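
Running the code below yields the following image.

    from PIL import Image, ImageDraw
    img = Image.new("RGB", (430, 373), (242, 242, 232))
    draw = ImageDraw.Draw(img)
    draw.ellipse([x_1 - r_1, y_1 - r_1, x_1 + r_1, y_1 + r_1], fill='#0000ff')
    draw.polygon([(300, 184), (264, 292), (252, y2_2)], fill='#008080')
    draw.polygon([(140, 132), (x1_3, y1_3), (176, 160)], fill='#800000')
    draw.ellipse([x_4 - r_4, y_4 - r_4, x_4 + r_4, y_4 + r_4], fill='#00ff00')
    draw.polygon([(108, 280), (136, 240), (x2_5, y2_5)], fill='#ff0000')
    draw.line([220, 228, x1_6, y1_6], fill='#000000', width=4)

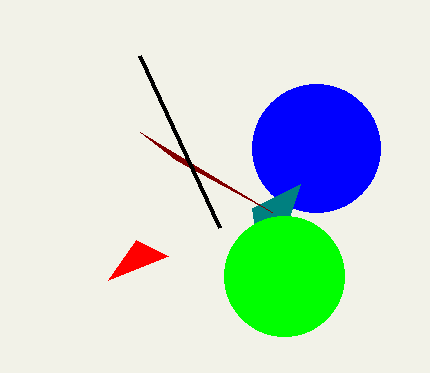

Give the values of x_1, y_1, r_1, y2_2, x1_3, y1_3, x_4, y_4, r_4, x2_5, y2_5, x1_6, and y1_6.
x_1 = 316; y_1 = 148; r_1 = 64; y2_2 = 208; x1_3 = 272; y1_3 = 212; x_4 = 284; y_4 = 276; r_4 = 60; x2_5 = 168; y2_5 = 256; x1_6 = 140; y1_6 = 56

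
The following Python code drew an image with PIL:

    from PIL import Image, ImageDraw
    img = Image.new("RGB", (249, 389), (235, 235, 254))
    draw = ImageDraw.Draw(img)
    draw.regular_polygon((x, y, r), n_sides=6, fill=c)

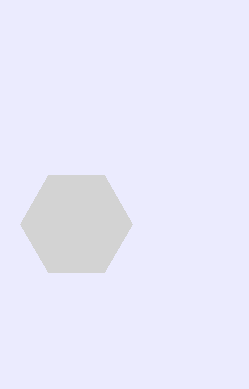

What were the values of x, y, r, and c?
x = 76; y = 224; r = 56; c = 'lightgray'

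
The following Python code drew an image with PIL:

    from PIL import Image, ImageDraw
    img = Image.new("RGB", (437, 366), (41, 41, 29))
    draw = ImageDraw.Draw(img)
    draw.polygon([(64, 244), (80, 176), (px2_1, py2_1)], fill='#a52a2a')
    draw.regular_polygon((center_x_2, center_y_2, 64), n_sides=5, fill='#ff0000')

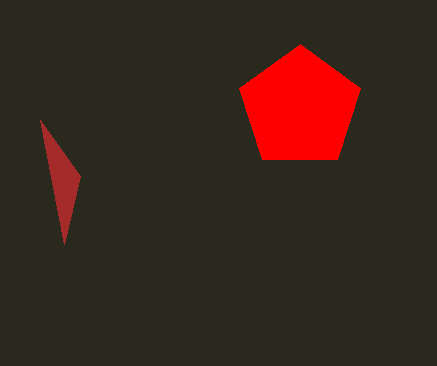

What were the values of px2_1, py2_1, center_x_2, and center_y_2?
px2_1 = 40
py2_1 = 120
center_x_2 = 300
center_y_2 = 108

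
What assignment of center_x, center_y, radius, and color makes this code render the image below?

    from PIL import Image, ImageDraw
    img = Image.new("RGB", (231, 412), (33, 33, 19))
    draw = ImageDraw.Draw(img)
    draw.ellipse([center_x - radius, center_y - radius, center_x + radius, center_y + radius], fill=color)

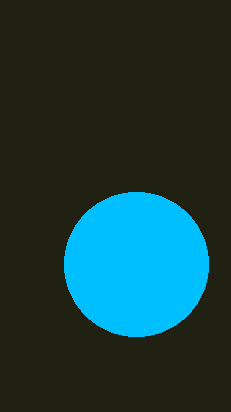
center_x = 136, center_y = 264, radius = 72, color = 'deepskyblue'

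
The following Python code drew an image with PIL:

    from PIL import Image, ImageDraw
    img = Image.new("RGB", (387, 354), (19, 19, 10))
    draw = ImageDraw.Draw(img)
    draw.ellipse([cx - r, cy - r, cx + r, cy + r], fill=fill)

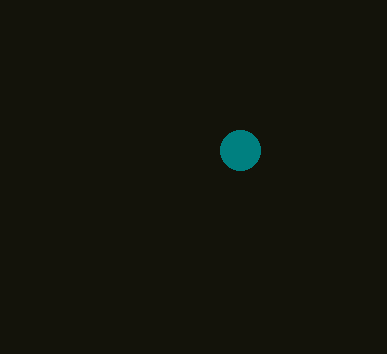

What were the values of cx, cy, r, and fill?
cx = 240, cy = 150, r = 20, fill = 'teal'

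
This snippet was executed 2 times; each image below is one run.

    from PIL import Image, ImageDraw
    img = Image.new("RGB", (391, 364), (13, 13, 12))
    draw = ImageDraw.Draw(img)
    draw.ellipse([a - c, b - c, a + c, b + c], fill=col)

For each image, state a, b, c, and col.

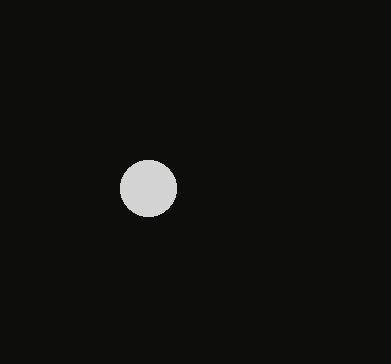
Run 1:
a = 148; b = 188; c = 28; col = 'lightgray'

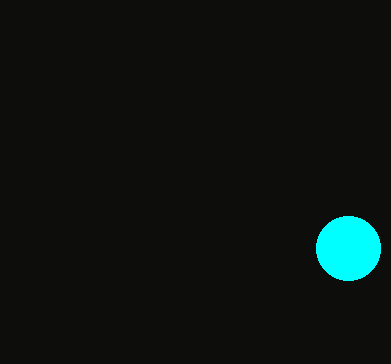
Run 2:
a = 348
b = 248
c = 32
col = 'cyan'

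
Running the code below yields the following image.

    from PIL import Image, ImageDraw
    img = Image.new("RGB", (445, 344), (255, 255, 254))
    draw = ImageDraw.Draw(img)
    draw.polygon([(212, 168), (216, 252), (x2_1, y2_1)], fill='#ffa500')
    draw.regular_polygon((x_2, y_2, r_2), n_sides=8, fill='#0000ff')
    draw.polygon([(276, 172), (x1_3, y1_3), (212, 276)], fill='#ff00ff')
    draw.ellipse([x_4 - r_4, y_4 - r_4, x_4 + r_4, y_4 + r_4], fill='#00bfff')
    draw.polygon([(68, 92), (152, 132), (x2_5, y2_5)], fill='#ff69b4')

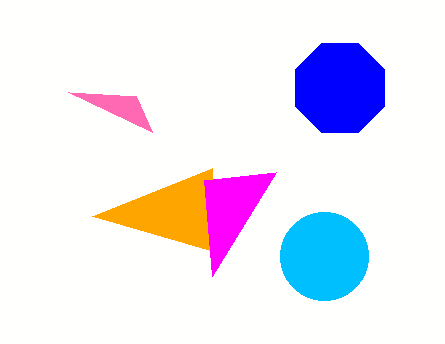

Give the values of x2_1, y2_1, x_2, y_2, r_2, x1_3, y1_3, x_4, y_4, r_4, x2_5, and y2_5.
x2_1 = 92; y2_1 = 216; x_2 = 340; y_2 = 88; r_2 = 48; x1_3 = 204; y1_3 = 180; x_4 = 324; y_4 = 256; r_4 = 44; x2_5 = 136; y2_5 = 96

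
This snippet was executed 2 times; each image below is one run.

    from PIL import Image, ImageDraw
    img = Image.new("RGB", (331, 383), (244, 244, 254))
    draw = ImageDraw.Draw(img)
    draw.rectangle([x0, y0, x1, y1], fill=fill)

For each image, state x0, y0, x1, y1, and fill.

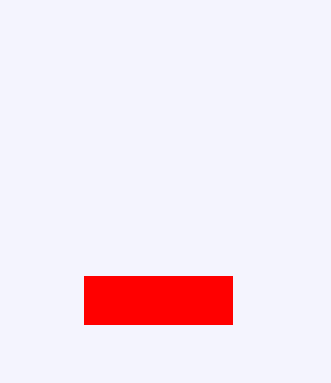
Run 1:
x0 = 84
y0 = 276
x1 = 232
y1 = 324
fill = 'red'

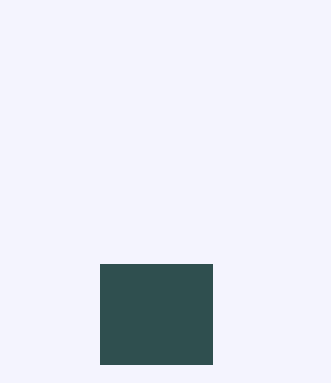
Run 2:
x0 = 100; y0 = 264; x1 = 212; y1 = 364; fill = 'darkslategray'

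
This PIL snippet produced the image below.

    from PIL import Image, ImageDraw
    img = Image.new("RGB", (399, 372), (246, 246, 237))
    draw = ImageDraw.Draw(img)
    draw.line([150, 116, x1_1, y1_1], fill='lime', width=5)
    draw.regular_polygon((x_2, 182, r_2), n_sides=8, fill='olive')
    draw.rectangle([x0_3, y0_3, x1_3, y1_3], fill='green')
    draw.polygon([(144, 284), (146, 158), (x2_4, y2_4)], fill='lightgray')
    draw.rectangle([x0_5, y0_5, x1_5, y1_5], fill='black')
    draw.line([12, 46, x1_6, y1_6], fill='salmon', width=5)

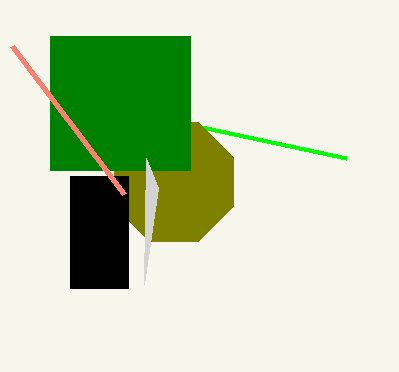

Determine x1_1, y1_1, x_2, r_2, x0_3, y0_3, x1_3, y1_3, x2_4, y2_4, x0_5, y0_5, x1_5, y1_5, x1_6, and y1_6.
x1_1 = 346, y1_1 = 158, x_2 = 174, r_2 = 64, x0_3 = 50, y0_3 = 36, x1_3 = 190, y1_3 = 170, x2_4 = 158, y2_4 = 188, x0_5 = 70, y0_5 = 176, x1_5 = 128, y1_5 = 288, x1_6 = 124, y1_6 = 194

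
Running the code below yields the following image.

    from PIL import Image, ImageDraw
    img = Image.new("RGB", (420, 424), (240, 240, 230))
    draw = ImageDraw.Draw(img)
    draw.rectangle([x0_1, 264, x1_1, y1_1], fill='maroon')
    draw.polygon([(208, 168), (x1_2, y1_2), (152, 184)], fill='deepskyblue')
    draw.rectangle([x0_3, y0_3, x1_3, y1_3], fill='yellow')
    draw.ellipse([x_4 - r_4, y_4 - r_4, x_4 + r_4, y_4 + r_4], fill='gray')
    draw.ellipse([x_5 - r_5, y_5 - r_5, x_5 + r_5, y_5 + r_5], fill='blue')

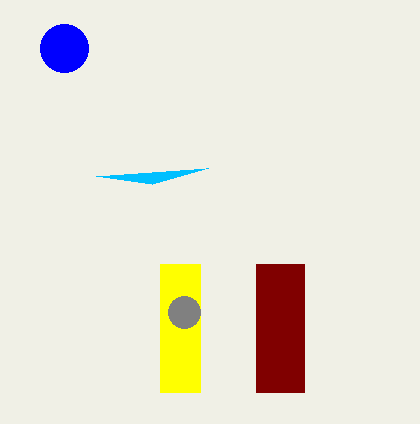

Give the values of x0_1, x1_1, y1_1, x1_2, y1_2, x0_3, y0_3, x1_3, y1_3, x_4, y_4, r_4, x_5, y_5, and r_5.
x0_1 = 256; x1_1 = 304; y1_1 = 392; x1_2 = 96; y1_2 = 176; x0_3 = 160; y0_3 = 264; x1_3 = 200; y1_3 = 392; x_4 = 184; y_4 = 312; r_4 = 16; x_5 = 64; y_5 = 48; r_5 = 24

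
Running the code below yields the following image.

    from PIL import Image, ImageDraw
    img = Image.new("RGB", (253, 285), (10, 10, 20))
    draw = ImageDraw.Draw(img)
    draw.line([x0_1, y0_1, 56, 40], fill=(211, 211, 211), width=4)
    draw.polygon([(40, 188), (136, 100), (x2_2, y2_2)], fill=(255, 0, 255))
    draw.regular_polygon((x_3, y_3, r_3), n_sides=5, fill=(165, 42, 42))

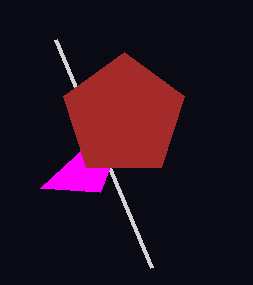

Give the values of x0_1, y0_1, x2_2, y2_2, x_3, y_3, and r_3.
x0_1 = 152
y0_1 = 268
x2_2 = 100
y2_2 = 192
x_3 = 124
y_3 = 116
r_3 = 64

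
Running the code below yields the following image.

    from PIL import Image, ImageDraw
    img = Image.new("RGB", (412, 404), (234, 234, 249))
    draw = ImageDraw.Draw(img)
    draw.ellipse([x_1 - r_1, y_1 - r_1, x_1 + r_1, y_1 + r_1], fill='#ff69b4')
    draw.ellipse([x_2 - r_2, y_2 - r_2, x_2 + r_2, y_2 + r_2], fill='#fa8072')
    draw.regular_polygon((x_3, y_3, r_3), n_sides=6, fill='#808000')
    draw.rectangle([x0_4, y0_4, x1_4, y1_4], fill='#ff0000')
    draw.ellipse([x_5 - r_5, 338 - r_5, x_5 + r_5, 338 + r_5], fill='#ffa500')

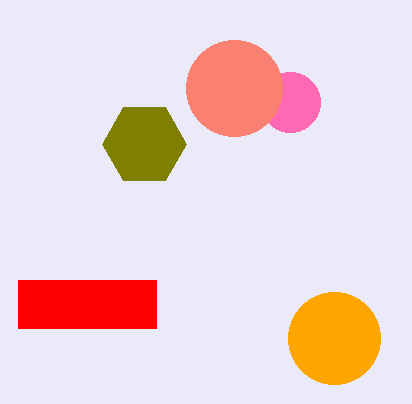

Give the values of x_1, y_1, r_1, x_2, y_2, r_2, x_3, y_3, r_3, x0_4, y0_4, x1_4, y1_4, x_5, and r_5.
x_1 = 290
y_1 = 102
r_1 = 30
x_2 = 234
y_2 = 88
r_2 = 48
x_3 = 144
y_3 = 144
r_3 = 42
x0_4 = 18
y0_4 = 280
x1_4 = 156
y1_4 = 328
x_5 = 334
r_5 = 46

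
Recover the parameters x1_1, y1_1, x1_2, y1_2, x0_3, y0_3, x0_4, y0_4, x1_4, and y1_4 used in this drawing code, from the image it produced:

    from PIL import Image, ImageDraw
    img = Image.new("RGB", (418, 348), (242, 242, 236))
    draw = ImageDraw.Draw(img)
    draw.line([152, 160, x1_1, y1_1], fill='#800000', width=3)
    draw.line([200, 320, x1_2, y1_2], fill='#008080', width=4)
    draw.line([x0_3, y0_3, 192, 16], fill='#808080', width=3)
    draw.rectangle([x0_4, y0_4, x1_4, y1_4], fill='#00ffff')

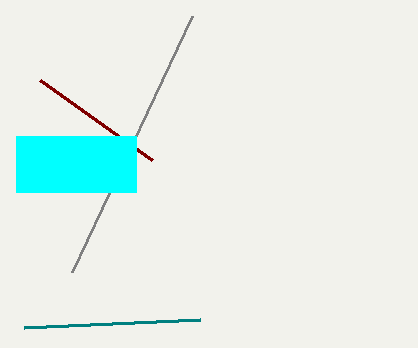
x1_1 = 40; y1_1 = 80; x1_2 = 24; y1_2 = 328; x0_3 = 72; y0_3 = 272; x0_4 = 16; y0_4 = 136; x1_4 = 136; y1_4 = 192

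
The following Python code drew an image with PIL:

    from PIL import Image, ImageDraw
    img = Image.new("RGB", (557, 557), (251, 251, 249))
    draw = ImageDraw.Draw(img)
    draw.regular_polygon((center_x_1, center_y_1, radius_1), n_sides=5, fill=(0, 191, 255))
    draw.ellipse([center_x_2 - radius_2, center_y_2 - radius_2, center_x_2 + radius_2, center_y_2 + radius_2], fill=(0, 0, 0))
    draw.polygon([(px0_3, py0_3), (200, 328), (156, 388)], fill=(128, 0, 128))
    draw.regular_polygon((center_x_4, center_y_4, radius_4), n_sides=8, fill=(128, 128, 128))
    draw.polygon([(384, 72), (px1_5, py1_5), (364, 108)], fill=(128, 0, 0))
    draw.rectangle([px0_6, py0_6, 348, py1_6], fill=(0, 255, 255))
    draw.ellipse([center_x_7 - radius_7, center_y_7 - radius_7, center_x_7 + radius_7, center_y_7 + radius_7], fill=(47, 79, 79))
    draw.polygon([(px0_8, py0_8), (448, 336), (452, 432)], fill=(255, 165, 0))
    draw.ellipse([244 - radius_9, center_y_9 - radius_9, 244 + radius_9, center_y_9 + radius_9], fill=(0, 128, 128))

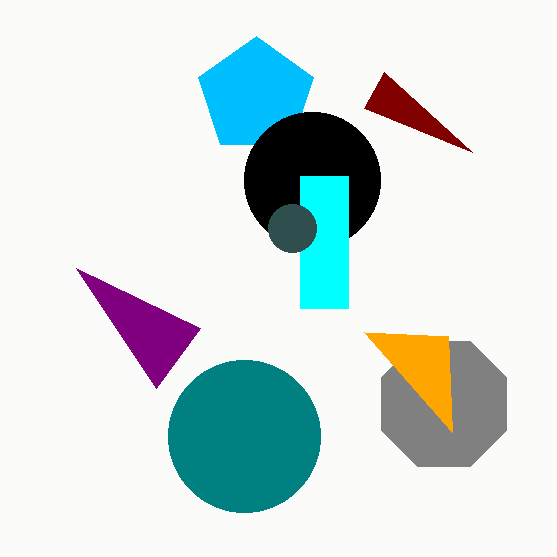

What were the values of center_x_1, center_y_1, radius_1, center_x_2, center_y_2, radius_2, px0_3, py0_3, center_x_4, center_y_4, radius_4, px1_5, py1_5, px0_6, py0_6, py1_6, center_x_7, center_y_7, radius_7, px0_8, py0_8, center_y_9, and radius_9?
center_x_1 = 256
center_y_1 = 96
radius_1 = 60
center_x_2 = 312
center_y_2 = 180
radius_2 = 68
px0_3 = 76
py0_3 = 268
center_x_4 = 444
center_y_4 = 404
radius_4 = 68
px1_5 = 472
py1_5 = 152
px0_6 = 300
py0_6 = 176
py1_6 = 308
center_x_7 = 292
center_y_7 = 228
radius_7 = 24
px0_8 = 364
py0_8 = 332
center_y_9 = 436
radius_9 = 76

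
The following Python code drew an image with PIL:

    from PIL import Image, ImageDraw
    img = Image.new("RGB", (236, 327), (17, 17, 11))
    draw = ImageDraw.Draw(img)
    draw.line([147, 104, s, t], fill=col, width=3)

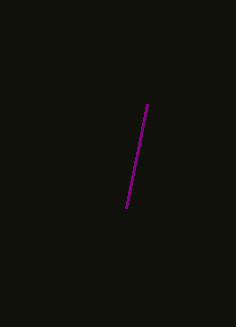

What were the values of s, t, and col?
s = 126; t = 208; col = 'purple'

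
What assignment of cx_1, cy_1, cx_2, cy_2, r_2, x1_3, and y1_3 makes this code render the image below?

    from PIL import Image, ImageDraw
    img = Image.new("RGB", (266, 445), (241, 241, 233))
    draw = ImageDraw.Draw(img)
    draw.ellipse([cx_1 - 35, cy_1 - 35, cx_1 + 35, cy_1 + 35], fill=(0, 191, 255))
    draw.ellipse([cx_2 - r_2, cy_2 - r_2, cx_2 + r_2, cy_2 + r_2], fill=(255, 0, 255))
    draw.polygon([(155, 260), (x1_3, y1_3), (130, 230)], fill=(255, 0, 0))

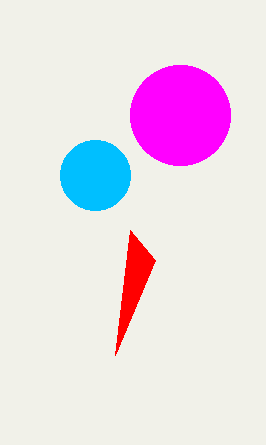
cx_1 = 95
cy_1 = 175
cx_2 = 180
cy_2 = 115
r_2 = 50
x1_3 = 115
y1_3 = 355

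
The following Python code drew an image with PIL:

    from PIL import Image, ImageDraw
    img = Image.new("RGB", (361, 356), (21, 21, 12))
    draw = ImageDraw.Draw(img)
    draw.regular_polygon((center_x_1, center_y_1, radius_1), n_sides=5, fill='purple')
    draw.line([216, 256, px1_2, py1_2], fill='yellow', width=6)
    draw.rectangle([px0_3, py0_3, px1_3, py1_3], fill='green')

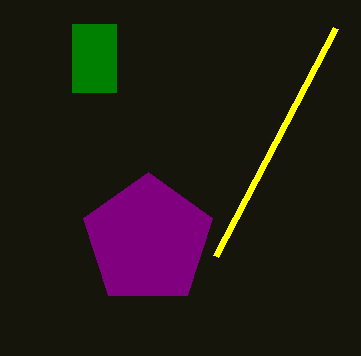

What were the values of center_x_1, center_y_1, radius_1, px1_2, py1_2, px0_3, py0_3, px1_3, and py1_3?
center_x_1 = 148
center_y_1 = 240
radius_1 = 68
px1_2 = 336
py1_2 = 28
px0_3 = 72
py0_3 = 24
px1_3 = 116
py1_3 = 92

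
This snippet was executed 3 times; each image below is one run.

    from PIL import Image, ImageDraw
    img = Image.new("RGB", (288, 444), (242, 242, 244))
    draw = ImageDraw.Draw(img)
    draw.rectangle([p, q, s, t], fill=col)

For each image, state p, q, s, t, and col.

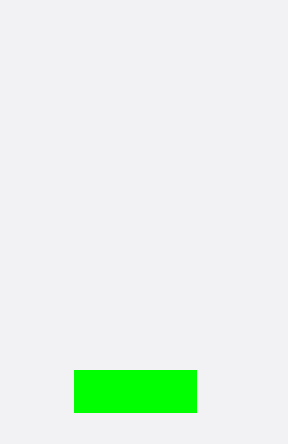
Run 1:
p = 74, q = 370, s = 196, t = 412, col = 'lime'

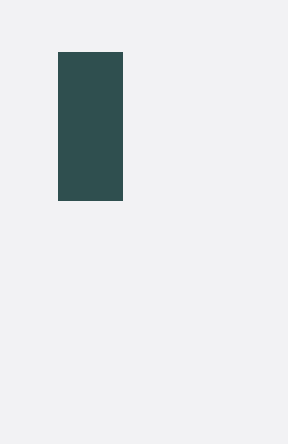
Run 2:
p = 58; q = 52; s = 122; t = 200; col = 'darkslategray'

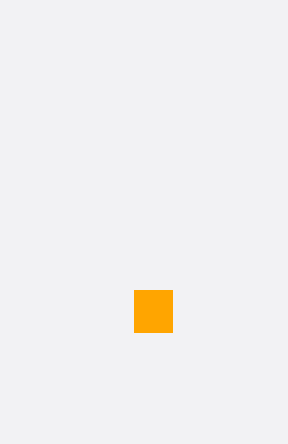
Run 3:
p = 134
q = 290
s = 172
t = 332
col = 'orange'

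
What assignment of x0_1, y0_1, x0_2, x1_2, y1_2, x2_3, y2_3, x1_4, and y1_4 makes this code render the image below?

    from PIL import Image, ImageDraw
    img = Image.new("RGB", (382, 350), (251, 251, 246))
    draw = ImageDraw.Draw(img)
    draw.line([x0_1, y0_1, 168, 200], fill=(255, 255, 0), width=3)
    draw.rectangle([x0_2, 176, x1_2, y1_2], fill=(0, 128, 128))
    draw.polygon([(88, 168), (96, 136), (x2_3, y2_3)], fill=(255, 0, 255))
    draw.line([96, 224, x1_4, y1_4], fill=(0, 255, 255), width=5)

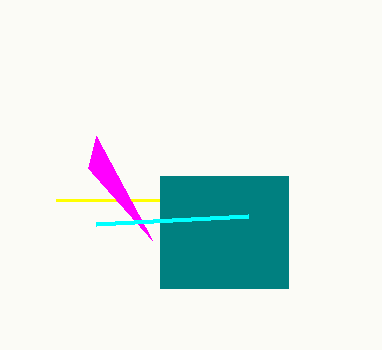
x0_1 = 56
y0_1 = 200
x0_2 = 160
x1_2 = 288
y1_2 = 288
x2_3 = 152
y2_3 = 240
x1_4 = 248
y1_4 = 216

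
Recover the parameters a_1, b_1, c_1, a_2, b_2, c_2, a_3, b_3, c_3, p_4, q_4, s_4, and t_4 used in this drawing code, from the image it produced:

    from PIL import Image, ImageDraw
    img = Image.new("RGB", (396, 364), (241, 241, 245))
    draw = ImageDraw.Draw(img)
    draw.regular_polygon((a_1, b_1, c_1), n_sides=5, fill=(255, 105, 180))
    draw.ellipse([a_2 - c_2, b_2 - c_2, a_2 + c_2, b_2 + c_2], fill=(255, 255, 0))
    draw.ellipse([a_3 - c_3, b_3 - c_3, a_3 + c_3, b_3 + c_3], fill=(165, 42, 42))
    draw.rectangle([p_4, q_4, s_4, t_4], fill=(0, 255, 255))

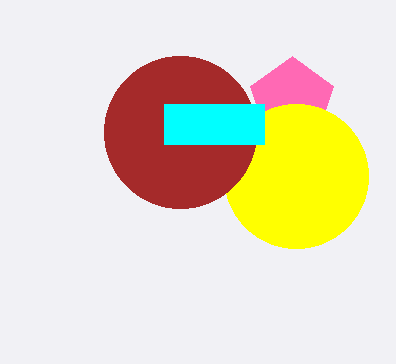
a_1 = 292; b_1 = 100; c_1 = 44; a_2 = 296; b_2 = 176; c_2 = 72; a_3 = 180; b_3 = 132; c_3 = 76; p_4 = 164; q_4 = 104; s_4 = 264; t_4 = 144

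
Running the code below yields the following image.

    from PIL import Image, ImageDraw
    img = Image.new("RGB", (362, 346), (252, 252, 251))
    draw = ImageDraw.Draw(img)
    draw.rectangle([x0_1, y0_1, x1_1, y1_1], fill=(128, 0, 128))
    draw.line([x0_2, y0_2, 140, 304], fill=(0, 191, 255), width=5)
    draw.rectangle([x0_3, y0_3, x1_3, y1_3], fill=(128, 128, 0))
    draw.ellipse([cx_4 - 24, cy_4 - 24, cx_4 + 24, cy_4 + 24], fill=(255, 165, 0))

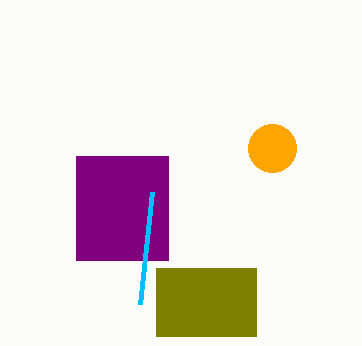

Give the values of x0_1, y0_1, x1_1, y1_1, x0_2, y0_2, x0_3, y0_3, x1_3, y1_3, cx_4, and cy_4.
x0_1 = 76; y0_1 = 156; x1_1 = 168; y1_1 = 260; x0_2 = 152; y0_2 = 192; x0_3 = 156; y0_3 = 268; x1_3 = 256; y1_3 = 336; cx_4 = 272; cy_4 = 148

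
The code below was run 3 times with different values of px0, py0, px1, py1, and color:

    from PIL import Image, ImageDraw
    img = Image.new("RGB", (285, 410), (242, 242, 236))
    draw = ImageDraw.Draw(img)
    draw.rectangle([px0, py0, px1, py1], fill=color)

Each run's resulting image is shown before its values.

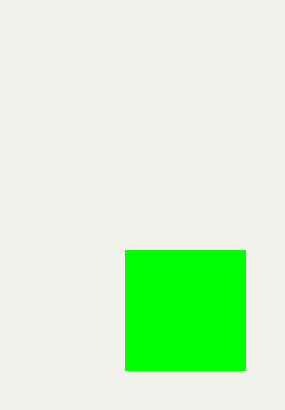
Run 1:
px0 = 125
py0 = 250
px1 = 245
py1 = 370
color = 'lime'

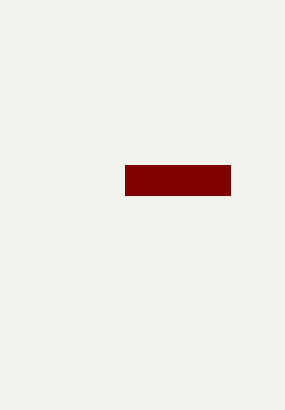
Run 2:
px0 = 125; py0 = 165; px1 = 230; py1 = 195; color = 'maroon'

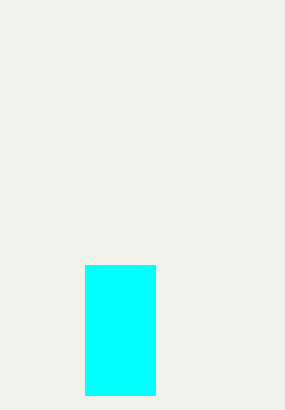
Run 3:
px0 = 85
py0 = 265
px1 = 155
py1 = 395
color = 'cyan'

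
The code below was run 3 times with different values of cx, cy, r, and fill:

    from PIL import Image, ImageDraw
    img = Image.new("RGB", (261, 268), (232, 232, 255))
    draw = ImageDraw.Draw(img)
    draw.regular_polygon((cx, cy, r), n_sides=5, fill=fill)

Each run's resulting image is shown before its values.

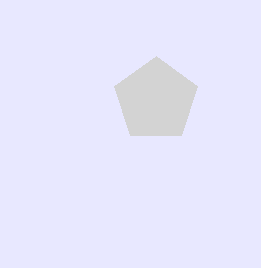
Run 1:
cx = 156
cy = 100
r = 44
fill = 'lightgray'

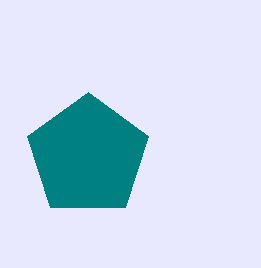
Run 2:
cx = 88
cy = 156
r = 64
fill = 'teal'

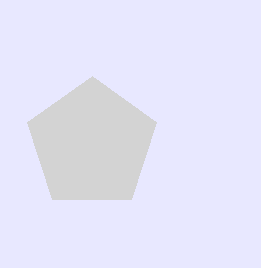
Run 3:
cx = 92; cy = 144; r = 68; fill = 'lightgray'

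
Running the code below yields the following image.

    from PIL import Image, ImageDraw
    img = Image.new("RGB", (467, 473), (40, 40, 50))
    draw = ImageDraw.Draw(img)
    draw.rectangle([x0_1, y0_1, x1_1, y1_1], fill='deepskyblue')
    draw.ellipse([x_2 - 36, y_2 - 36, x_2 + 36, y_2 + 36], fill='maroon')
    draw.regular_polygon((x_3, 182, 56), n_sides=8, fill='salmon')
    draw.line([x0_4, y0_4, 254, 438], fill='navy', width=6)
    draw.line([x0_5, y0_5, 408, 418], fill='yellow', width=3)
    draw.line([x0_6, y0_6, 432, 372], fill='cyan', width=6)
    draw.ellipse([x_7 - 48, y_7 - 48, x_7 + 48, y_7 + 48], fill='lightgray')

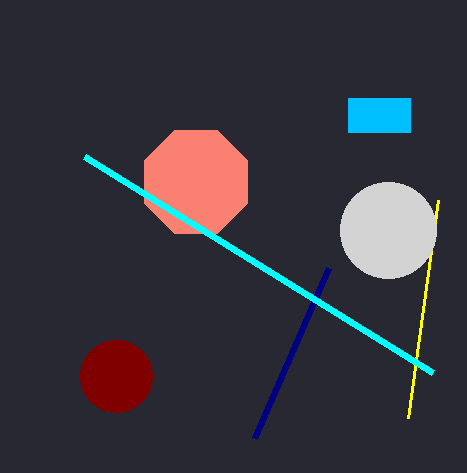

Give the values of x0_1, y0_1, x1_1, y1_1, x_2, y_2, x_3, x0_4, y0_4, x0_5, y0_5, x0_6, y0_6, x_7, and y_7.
x0_1 = 348; y0_1 = 98; x1_1 = 410; y1_1 = 132; x_2 = 116; y_2 = 376; x_3 = 196; x0_4 = 328; y0_4 = 268; x0_5 = 438; y0_5 = 200; x0_6 = 84; y0_6 = 156; x_7 = 388; y_7 = 230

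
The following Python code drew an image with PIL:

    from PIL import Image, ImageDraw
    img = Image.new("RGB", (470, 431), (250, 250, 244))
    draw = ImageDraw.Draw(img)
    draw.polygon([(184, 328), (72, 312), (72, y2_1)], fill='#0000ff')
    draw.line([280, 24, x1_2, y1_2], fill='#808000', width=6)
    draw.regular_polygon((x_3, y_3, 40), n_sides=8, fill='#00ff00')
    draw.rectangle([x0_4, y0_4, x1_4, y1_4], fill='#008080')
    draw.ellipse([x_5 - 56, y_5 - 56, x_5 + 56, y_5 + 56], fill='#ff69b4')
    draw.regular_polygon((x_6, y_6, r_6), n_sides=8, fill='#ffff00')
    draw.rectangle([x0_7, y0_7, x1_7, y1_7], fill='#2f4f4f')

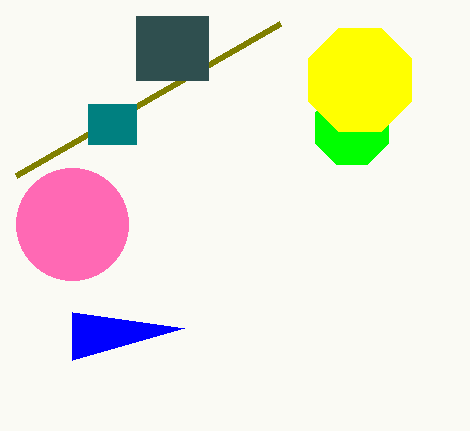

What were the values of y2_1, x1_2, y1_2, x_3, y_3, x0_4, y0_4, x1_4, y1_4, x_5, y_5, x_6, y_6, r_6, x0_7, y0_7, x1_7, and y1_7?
y2_1 = 360
x1_2 = 16
y1_2 = 176
x_3 = 352
y_3 = 128
x0_4 = 88
y0_4 = 104
x1_4 = 136
y1_4 = 144
x_5 = 72
y_5 = 224
x_6 = 360
y_6 = 80
r_6 = 56
x0_7 = 136
y0_7 = 16
x1_7 = 208
y1_7 = 80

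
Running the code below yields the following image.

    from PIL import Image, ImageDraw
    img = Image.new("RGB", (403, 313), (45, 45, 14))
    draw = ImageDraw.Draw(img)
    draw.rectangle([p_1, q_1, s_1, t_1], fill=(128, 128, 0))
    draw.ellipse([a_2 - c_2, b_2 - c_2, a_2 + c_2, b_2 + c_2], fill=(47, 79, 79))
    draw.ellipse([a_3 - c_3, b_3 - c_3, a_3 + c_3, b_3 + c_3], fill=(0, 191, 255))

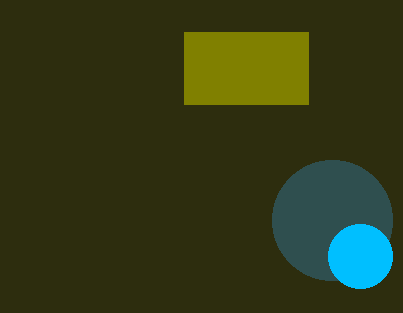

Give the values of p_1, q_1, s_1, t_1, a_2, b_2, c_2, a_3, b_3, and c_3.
p_1 = 184
q_1 = 32
s_1 = 308
t_1 = 104
a_2 = 332
b_2 = 220
c_2 = 60
a_3 = 360
b_3 = 256
c_3 = 32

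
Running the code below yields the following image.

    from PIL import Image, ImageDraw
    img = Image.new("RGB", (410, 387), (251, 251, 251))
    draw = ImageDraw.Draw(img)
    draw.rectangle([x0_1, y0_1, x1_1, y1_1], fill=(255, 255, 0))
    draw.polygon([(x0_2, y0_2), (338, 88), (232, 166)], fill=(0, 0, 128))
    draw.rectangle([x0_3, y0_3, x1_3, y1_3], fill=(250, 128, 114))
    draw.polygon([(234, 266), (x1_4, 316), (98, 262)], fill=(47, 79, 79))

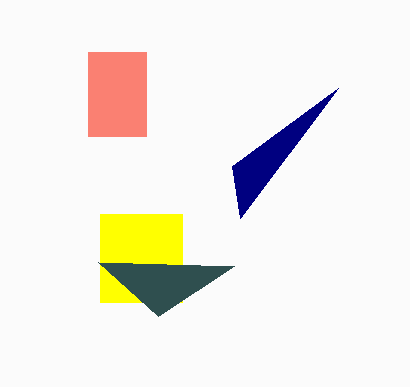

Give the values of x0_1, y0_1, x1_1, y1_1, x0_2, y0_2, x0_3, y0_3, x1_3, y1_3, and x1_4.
x0_1 = 100; y0_1 = 214; x1_1 = 182; y1_1 = 302; x0_2 = 240; y0_2 = 218; x0_3 = 88; y0_3 = 52; x1_3 = 146; y1_3 = 136; x1_4 = 158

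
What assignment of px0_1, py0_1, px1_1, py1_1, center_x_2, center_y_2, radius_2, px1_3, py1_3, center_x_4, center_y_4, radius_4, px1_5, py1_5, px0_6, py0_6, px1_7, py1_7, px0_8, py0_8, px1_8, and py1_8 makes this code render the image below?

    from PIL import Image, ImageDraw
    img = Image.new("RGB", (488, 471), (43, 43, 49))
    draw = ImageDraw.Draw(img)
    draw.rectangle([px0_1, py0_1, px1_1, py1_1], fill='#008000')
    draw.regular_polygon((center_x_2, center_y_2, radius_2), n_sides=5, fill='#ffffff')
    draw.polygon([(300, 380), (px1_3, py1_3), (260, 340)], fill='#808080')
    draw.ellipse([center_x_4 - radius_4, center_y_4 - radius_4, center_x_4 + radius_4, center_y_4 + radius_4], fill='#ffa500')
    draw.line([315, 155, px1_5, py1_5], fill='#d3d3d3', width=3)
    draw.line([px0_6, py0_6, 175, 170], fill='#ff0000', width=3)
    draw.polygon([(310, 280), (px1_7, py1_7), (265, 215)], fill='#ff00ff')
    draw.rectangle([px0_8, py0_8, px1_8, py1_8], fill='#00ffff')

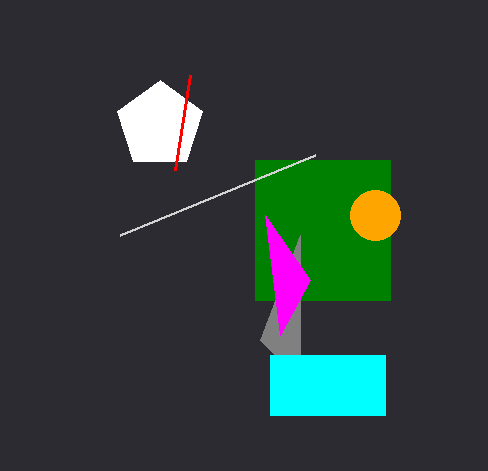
px0_1 = 255, py0_1 = 160, px1_1 = 390, py1_1 = 300, center_x_2 = 160, center_y_2 = 125, radius_2 = 45, px1_3 = 300, py1_3 = 235, center_x_4 = 375, center_y_4 = 215, radius_4 = 25, px1_5 = 120, py1_5 = 235, px0_6 = 190, py0_6 = 75, px1_7 = 280, py1_7 = 335, px0_8 = 270, py0_8 = 355, px1_8 = 385, py1_8 = 415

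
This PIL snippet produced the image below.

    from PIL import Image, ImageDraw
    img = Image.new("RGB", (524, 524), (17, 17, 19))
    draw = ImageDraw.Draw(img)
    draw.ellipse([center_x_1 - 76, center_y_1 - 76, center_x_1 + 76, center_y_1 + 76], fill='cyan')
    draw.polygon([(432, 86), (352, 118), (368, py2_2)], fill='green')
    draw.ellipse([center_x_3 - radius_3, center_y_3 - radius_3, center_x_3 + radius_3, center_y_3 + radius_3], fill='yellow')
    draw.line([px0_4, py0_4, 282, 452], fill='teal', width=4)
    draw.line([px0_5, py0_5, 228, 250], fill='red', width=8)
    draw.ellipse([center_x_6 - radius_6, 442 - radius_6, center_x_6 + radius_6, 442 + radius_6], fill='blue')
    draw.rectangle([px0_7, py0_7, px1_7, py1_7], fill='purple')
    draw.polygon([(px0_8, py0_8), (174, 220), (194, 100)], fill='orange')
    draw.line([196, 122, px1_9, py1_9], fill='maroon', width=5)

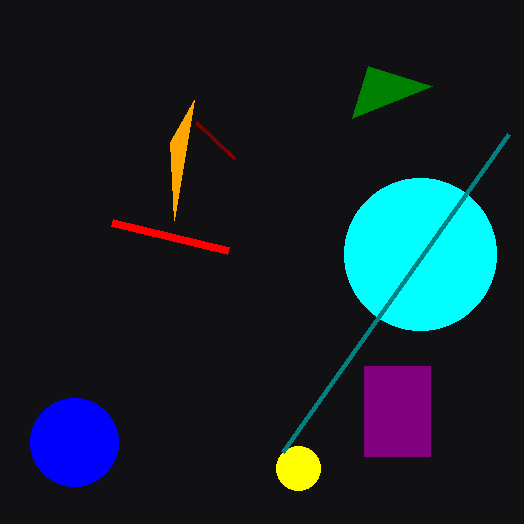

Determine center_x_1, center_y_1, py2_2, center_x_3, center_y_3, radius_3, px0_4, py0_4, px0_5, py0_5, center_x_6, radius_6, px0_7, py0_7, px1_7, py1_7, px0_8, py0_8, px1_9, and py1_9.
center_x_1 = 420, center_y_1 = 254, py2_2 = 66, center_x_3 = 298, center_y_3 = 468, radius_3 = 22, px0_4 = 508, py0_4 = 134, px0_5 = 112, py0_5 = 222, center_x_6 = 74, radius_6 = 44, px0_7 = 364, py0_7 = 366, px1_7 = 430, py1_7 = 456, px0_8 = 170, py0_8 = 142, px1_9 = 234, py1_9 = 158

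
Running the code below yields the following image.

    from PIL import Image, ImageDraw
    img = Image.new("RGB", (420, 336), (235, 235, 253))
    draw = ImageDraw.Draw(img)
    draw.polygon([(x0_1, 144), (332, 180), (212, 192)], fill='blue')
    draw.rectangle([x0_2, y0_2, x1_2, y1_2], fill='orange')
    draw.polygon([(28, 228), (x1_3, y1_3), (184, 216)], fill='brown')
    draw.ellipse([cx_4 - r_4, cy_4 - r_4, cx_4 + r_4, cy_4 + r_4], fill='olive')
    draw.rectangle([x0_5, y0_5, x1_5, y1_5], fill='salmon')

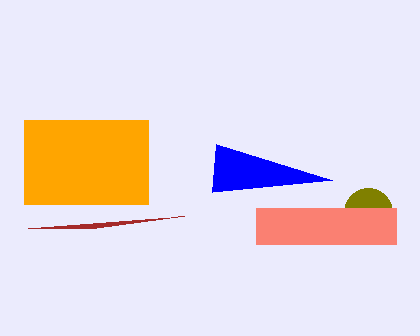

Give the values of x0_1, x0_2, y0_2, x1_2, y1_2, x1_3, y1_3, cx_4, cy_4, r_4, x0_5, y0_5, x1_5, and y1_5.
x0_1 = 216; x0_2 = 24; y0_2 = 120; x1_2 = 148; y1_2 = 204; x1_3 = 96; y1_3 = 228; cx_4 = 368; cy_4 = 212; r_4 = 24; x0_5 = 256; y0_5 = 208; x1_5 = 396; y1_5 = 244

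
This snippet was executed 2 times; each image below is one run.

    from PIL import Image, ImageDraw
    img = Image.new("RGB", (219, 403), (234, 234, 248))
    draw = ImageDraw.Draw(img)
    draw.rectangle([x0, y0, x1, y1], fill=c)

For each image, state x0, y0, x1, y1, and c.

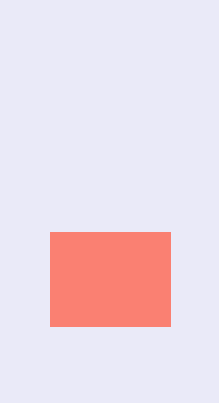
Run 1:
x0 = 50, y0 = 232, x1 = 170, y1 = 326, c = 'salmon'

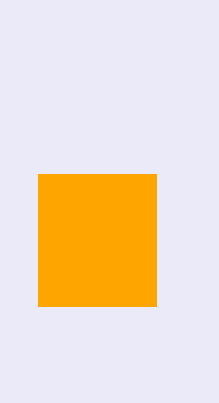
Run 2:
x0 = 38, y0 = 174, x1 = 156, y1 = 306, c = 'orange'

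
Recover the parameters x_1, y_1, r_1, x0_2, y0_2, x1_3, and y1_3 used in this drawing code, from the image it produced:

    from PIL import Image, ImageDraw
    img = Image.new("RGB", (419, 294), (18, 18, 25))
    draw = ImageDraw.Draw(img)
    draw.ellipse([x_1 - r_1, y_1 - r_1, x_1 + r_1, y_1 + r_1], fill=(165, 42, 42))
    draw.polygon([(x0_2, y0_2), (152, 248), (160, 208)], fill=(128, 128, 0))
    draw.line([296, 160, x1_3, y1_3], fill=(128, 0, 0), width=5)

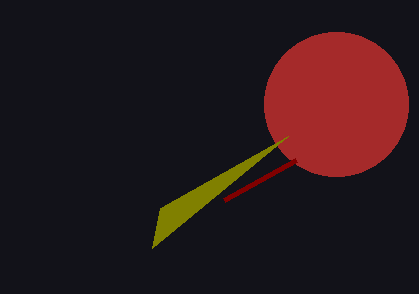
x_1 = 336; y_1 = 104; r_1 = 72; x0_2 = 288; y0_2 = 136; x1_3 = 224; y1_3 = 200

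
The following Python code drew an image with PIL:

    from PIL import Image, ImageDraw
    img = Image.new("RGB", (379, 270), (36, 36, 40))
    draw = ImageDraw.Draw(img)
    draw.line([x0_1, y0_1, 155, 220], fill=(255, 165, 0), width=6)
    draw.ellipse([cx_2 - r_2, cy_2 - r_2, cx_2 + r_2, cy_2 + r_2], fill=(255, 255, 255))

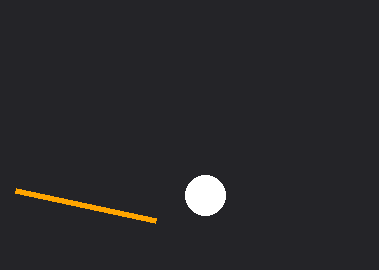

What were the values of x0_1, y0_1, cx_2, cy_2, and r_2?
x0_1 = 15
y0_1 = 190
cx_2 = 205
cy_2 = 195
r_2 = 20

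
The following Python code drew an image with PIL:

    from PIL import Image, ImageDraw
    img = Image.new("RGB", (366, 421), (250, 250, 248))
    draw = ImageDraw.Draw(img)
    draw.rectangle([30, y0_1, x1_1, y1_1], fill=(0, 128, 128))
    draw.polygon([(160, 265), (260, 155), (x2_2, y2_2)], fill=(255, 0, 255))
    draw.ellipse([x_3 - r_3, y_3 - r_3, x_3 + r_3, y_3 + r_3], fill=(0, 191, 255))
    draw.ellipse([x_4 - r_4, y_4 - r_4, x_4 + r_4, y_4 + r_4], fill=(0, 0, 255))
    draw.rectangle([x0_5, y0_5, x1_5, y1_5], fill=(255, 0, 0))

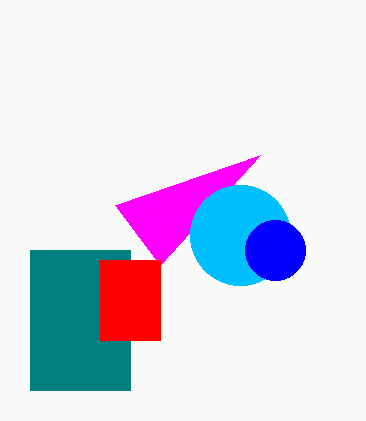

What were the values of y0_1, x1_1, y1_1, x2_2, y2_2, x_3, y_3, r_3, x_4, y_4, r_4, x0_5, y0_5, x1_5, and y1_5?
y0_1 = 250; x1_1 = 130; y1_1 = 390; x2_2 = 115; y2_2 = 205; x_3 = 240; y_3 = 235; r_3 = 50; x_4 = 275; y_4 = 250; r_4 = 30; x0_5 = 100; y0_5 = 260; x1_5 = 160; y1_5 = 340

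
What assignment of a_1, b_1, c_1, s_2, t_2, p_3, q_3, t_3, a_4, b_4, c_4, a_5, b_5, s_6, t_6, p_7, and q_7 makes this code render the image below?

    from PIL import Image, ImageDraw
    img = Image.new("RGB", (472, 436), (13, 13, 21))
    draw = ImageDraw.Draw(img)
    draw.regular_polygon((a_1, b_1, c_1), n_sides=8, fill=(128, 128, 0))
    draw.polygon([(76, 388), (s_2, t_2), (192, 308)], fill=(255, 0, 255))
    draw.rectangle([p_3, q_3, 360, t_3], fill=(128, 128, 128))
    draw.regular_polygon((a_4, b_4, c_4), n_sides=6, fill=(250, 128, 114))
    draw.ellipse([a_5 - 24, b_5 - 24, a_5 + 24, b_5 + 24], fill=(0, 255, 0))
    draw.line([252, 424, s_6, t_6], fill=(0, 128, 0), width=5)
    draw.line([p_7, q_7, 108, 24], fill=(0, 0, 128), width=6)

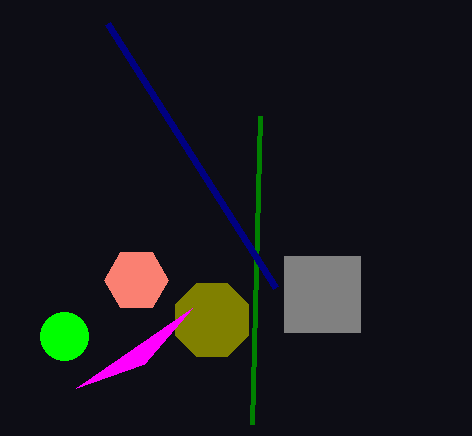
a_1 = 212
b_1 = 320
c_1 = 40
s_2 = 144
t_2 = 364
p_3 = 284
q_3 = 256
t_3 = 332
a_4 = 136
b_4 = 280
c_4 = 32
a_5 = 64
b_5 = 336
s_6 = 260
t_6 = 116
p_7 = 276
q_7 = 288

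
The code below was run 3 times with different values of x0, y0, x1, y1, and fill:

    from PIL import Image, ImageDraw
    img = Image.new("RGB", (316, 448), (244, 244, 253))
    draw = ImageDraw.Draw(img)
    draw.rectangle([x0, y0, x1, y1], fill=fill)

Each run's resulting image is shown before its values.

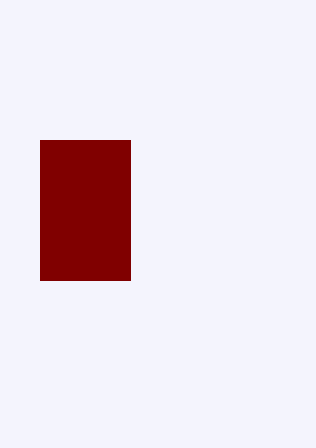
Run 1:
x0 = 40; y0 = 140; x1 = 130; y1 = 280; fill = 'maroon'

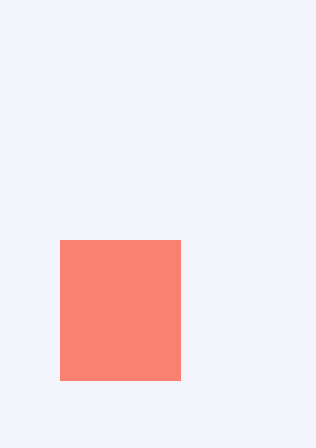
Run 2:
x0 = 60
y0 = 240
x1 = 180
y1 = 380
fill = 'salmon'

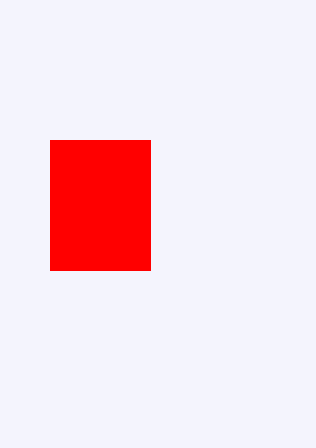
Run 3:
x0 = 50, y0 = 140, x1 = 150, y1 = 270, fill = 'red'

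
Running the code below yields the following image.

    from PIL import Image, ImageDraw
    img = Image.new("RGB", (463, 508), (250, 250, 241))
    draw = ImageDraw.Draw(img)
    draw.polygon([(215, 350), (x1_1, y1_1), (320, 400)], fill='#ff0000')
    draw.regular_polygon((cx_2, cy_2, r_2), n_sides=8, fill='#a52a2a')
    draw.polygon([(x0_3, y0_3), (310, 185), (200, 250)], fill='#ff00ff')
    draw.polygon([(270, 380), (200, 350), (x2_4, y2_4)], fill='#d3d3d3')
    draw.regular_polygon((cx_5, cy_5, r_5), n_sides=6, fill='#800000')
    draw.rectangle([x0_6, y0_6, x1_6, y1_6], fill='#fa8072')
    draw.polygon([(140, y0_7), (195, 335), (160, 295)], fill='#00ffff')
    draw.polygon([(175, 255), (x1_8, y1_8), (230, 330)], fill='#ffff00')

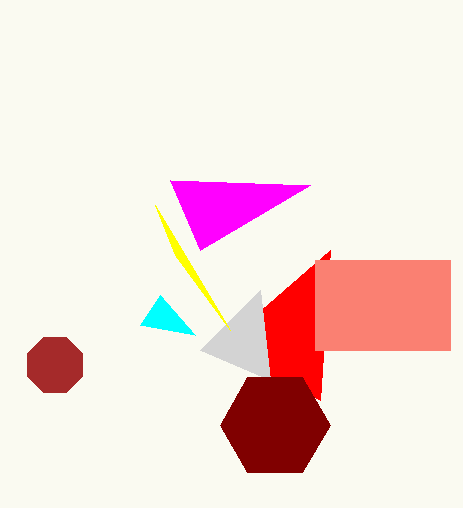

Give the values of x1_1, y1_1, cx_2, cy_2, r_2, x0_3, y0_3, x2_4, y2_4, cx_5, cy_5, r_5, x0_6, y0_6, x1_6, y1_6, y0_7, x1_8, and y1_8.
x1_1 = 330
y1_1 = 250
cx_2 = 55
cy_2 = 365
r_2 = 30
x0_3 = 170
y0_3 = 180
x2_4 = 260
y2_4 = 290
cx_5 = 275
cy_5 = 425
r_5 = 55
x0_6 = 315
y0_6 = 260
x1_6 = 450
y1_6 = 350
y0_7 = 325
x1_8 = 155
y1_8 = 205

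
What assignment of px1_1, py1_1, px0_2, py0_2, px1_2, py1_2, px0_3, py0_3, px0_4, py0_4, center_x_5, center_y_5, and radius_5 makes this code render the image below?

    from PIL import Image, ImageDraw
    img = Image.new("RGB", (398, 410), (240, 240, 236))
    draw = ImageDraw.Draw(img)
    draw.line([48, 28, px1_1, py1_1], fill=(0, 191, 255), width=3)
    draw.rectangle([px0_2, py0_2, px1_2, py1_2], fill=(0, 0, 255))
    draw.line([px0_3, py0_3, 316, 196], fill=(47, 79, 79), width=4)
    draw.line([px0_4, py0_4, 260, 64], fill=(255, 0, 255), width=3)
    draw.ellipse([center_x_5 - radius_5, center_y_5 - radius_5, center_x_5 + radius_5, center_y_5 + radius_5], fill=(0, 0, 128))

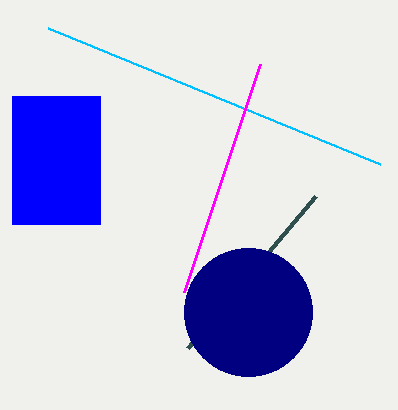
px1_1 = 380, py1_1 = 164, px0_2 = 12, py0_2 = 96, px1_2 = 100, py1_2 = 224, px0_3 = 188, py0_3 = 348, px0_4 = 184, py0_4 = 292, center_x_5 = 248, center_y_5 = 312, radius_5 = 64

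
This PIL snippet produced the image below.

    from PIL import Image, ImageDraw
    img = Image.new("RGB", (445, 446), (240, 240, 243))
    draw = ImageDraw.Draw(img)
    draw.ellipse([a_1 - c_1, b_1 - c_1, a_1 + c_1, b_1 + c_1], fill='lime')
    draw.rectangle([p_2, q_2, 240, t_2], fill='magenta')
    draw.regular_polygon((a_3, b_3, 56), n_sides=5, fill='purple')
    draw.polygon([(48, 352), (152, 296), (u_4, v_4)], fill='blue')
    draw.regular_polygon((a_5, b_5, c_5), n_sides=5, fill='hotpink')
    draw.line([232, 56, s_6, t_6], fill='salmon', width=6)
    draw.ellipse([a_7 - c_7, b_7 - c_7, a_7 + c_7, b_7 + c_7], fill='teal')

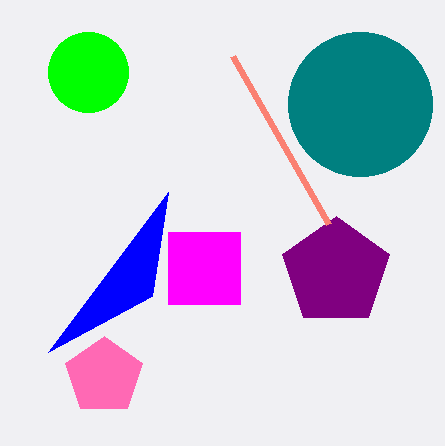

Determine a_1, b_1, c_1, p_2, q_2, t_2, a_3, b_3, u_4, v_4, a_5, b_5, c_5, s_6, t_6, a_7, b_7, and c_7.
a_1 = 88
b_1 = 72
c_1 = 40
p_2 = 168
q_2 = 232
t_2 = 304
a_3 = 336
b_3 = 272
u_4 = 168
v_4 = 192
a_5 = 104
b_5 = 376
c_5 = 40
s_6 = 328
t_6 = 224
a_7 = 360
b_7 = 104
c_7 = 72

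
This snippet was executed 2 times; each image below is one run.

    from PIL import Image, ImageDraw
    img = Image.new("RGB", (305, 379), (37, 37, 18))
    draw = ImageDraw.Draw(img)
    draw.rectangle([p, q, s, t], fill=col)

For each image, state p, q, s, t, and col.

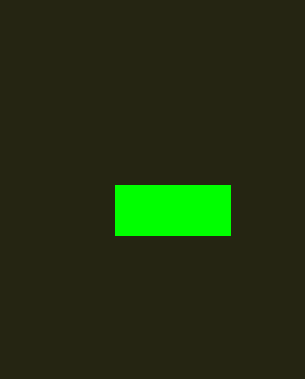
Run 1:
p = 115
q = 185
s = 230
t = 235
col = 'lime'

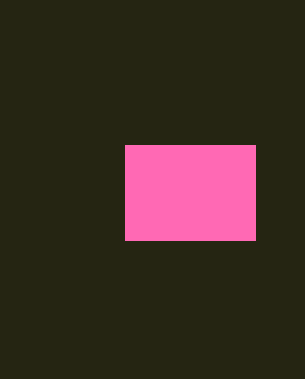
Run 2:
p = 125, q = 145, s = 255, t = 240, col = 'hotpink'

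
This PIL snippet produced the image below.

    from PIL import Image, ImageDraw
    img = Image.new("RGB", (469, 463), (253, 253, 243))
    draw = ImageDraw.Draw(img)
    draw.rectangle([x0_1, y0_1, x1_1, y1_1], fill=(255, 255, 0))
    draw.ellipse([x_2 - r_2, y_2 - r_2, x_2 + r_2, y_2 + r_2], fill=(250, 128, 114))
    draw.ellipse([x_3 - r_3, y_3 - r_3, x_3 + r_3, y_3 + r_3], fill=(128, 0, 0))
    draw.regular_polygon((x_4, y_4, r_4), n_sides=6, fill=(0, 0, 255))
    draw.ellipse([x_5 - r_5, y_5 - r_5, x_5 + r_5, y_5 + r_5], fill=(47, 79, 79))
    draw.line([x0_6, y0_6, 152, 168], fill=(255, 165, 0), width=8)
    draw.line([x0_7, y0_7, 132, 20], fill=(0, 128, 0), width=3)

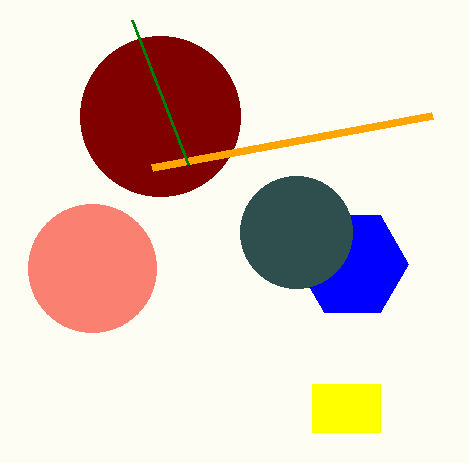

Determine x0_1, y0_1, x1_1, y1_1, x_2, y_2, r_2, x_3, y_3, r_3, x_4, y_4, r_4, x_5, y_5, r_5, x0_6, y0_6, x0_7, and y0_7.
x0_1 = 312
y0_1 = 384
x1_1 = 380
y1_1 = 432
x_2 = 92
y_2 = 268
r_2 = 64
x_3 = 160
y_3 = 116
r_3 = 80
x_4 = 352
y_4 = 264
r_4 = 56
x_5 = 296
y_5 = 232
r_5 = 56
x0_6 = 432
y0_6 = 116
x0_7 = 188
y0_7 = 164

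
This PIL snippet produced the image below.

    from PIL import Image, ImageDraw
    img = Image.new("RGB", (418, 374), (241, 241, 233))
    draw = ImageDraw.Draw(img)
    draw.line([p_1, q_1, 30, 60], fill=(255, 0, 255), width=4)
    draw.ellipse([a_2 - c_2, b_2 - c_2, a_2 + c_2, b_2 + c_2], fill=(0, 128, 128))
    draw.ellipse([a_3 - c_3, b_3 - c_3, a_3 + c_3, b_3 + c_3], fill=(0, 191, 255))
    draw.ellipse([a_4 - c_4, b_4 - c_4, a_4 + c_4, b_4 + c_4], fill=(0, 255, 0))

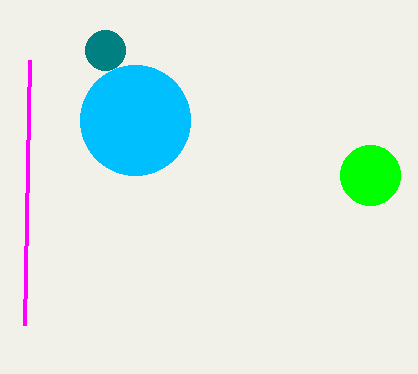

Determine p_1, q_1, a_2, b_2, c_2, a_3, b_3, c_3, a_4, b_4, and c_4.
p_1 = 25; q_1 = 325; a_2 = 105; b_2 = 50; c_2 = 20; a_3 = 135; b_3 = 120; c_3 = 55; a_4 = 370; b_4 = 175; c_4 = 30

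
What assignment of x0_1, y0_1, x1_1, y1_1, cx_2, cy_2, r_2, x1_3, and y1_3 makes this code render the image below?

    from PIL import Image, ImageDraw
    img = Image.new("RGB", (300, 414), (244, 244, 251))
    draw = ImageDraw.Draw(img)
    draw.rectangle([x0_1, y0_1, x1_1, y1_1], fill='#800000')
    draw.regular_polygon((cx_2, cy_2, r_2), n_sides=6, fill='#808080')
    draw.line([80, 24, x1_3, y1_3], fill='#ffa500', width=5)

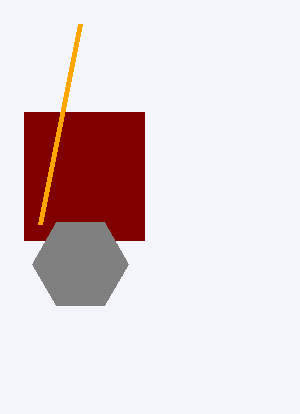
x0_1 = 24
y0_1 = 112
x1_1 = 144
y1_1 = 240
cx_2 = 80
cy_2 = 264
r_2 = 48
x1_3 = 40
y1_3 = 224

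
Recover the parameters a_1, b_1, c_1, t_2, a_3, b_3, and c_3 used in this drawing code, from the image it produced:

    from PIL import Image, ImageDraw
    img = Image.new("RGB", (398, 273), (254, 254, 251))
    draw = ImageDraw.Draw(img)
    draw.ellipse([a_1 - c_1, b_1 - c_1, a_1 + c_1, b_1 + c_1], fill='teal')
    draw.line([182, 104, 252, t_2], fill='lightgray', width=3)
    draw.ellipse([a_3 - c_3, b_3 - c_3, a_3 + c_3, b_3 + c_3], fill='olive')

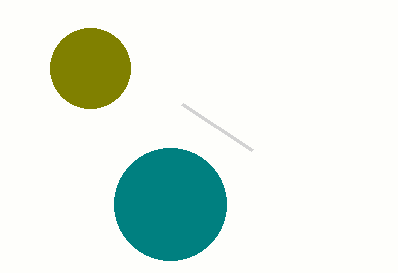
a_1 = 170, b_1 = 204, c_1 = 56, t_2 = 150, a_3 = 90, b_3 = 68, c_3 = 40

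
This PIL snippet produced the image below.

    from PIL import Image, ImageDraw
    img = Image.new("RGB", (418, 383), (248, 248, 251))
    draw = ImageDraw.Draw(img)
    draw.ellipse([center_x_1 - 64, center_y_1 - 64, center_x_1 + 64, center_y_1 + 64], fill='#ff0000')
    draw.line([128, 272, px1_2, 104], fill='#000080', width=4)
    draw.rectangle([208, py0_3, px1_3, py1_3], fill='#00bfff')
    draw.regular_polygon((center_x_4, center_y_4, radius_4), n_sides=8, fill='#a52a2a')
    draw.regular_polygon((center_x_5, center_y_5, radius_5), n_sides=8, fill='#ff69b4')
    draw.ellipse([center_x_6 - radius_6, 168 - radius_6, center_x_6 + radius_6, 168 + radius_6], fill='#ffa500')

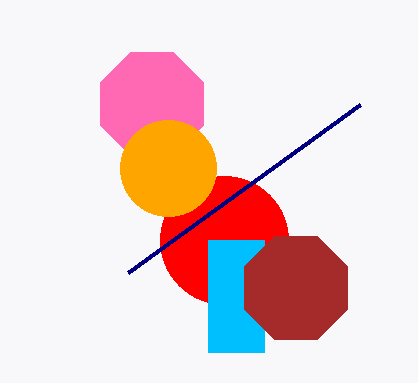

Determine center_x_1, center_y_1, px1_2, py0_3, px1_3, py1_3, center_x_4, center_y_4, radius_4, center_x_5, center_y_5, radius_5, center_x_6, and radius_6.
center_x_1 = 224, center_y_1 = 240, px1_2 = 360, py0_3 = 240, px1_3 = 264, py1_3 = 352, center_x_4 = 296, center_y_4 = 288, radius_4 = 56, center_x_5 = 152, center_y_5 = 104, radius_5 = 56, center_x_6 = 168, radius_6 = 48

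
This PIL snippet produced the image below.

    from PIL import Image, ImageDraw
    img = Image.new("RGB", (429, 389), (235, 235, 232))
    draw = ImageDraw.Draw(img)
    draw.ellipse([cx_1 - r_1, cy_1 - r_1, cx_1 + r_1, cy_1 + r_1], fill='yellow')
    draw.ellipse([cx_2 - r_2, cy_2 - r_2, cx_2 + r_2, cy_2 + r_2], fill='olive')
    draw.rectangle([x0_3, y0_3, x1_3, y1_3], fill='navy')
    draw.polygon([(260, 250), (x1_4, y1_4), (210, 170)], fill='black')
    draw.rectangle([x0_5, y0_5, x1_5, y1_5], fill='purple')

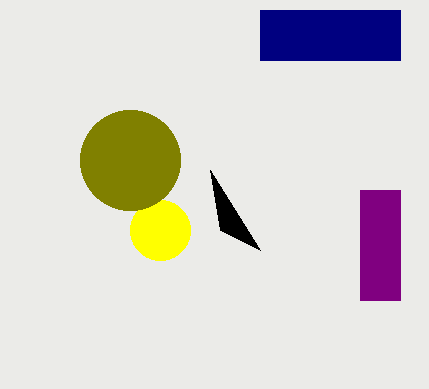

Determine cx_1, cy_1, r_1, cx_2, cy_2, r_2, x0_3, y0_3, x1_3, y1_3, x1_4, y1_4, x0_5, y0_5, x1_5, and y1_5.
cx_1 = 160
cy_1 = 230
r_1 = 30
cx_2 = 130
cy_2 = 160
r_2 = 50
x0_3 = 260
y0_3 = 10
x1_3 = 400
y1_3 = 60
x1_4 = 220
y1_4 = 230
x0_5 = 360
y0_5 = 190
x1_5 = 400
y1_5 = 300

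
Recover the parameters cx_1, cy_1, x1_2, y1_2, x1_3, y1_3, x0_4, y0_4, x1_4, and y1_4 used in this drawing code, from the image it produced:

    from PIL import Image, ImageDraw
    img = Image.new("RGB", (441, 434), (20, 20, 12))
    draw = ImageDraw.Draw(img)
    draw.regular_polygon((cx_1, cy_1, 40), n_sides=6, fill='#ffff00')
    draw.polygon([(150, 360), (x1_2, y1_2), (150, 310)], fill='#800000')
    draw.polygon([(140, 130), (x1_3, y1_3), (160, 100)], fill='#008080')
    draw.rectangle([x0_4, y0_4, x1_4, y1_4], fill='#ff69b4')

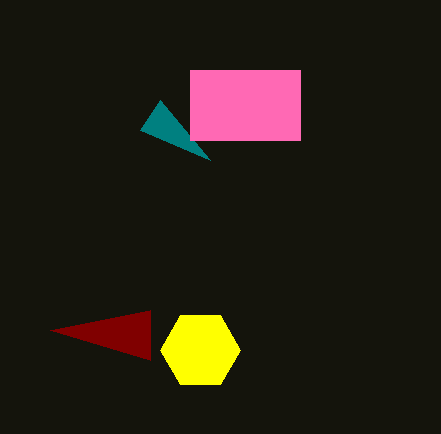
cx_1 = 200
cy_1 = 350
x1_2 = 50
y1_2 = 330
x1_3 = 210
y1_3 = 160
x0_4 = 190
y0_4 = 70
x1_4 = 300
y1_4 = 140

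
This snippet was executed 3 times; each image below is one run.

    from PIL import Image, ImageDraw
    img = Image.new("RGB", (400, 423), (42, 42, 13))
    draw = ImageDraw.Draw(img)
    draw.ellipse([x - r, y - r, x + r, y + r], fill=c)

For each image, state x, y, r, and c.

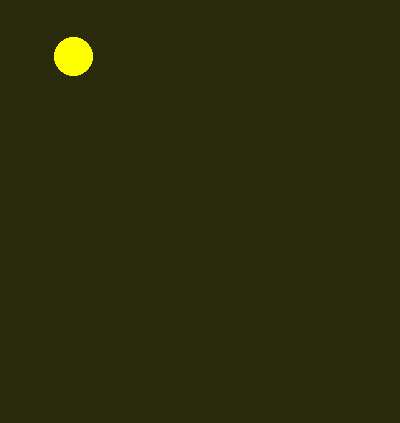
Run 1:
x = 73
y = 56
r = 19
c = 'yellow'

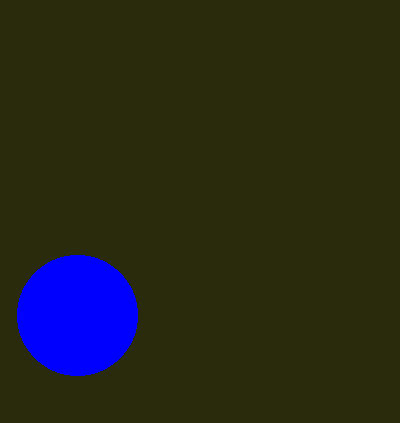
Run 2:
x = 77, y = 315, r = 60, c = 'blue'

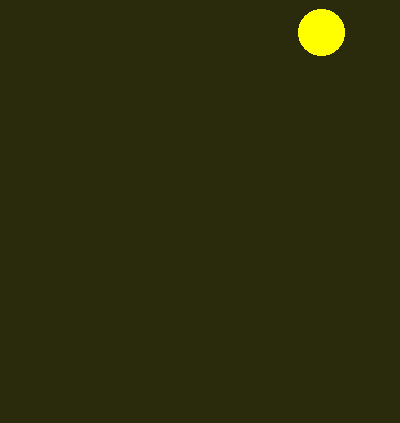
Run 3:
x = 321
y = 32
r = 23
c = 'yellow'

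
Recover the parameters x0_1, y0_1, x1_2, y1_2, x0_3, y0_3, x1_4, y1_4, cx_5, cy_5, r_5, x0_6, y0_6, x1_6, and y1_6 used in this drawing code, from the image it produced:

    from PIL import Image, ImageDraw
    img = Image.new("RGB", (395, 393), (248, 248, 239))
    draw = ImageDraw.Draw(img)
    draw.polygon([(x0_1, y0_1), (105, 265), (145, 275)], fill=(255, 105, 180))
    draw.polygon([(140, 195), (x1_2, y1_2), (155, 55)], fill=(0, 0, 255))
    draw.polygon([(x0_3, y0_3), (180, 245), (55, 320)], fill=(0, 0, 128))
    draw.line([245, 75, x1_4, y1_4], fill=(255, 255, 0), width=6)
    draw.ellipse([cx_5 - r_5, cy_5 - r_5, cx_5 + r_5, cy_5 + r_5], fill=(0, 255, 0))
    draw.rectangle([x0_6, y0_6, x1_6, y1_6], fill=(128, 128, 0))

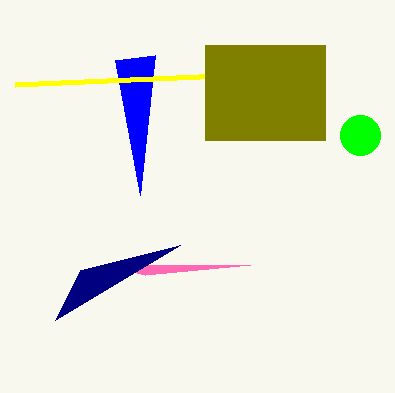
x0_1 = 250
y0_1 = 265
x1_2 = 115
y1_2 = 60
x0_3 = 80
y0_3 = 270
x1_4 = 15
y1_4 = 85
cx_5 = 360
cy_5 = 135
r_5 = 20
x0_6 = 205
y0_6 = 45
x1_6 = 325
y1_6 = 140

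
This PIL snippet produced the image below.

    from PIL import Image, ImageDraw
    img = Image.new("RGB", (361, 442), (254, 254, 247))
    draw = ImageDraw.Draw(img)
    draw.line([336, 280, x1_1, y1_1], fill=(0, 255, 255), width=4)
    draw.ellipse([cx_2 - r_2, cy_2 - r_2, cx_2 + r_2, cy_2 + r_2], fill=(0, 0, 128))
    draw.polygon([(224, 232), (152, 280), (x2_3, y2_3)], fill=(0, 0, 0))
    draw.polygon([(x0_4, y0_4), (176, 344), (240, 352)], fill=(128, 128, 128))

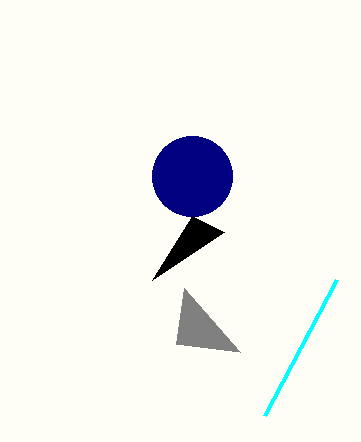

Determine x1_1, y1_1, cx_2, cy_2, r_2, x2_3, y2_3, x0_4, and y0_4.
x1_1 = 264
y1_1 = 416
cx_2 = 192
cy_2 = 176
r_2 = 40
x2_3 = 192
y2_3 = 216
x0_4 = 184
y0_4 = 288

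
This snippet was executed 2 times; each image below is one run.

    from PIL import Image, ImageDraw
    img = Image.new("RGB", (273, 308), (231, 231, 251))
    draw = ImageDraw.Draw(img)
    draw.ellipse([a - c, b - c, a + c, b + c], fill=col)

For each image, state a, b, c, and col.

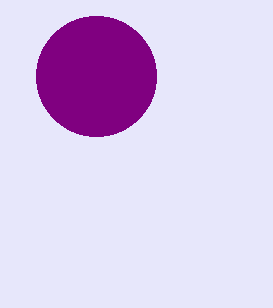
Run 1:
a = 96
b = 76
c = 60
col = 'purple'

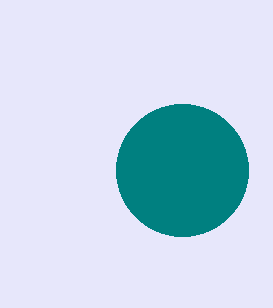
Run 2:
a = 182; b = 170; c = 66; col = 'teal'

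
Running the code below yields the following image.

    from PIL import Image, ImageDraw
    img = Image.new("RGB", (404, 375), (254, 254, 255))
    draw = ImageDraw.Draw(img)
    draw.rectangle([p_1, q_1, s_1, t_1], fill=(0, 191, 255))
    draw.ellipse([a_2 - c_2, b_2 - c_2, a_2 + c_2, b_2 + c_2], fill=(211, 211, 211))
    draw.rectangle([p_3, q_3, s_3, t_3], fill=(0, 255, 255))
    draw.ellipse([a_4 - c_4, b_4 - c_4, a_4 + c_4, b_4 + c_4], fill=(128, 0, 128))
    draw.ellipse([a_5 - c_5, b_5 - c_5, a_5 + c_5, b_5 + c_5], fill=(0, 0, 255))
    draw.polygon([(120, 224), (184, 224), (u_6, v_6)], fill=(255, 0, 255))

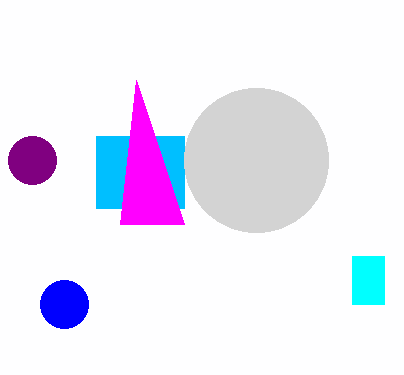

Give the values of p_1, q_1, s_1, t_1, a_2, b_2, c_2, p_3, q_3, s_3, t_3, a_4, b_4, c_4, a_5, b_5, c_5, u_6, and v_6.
p_1 = 96, q_1 = 136, s_1 = 184, t_1 = 208, a_2 = 256, b_2 = 160, c_2 = 72, p_3 = 352, q_3 = 256, s_3 = 384, t_3 = 304, a_4 = 32, b_4 = 160, c_4 = 24, a_5 = 64, b_5 = 304, c_5 = 24, u_6 = 136, v_6 = 80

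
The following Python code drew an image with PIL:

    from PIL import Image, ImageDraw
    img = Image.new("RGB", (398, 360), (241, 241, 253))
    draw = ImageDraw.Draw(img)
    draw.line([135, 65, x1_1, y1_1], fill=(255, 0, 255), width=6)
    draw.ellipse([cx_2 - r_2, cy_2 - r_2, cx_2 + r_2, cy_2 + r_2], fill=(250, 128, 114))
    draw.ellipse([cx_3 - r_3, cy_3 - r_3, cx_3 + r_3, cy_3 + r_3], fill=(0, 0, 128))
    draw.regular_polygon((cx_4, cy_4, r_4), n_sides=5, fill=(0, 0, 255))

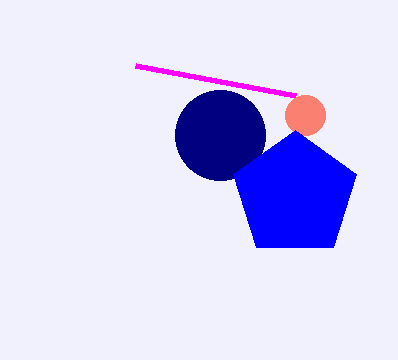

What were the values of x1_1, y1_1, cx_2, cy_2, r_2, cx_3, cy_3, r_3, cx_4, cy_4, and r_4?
x1_1 = 295
y1_1 = 95
cx_2 = 305
cy_2 = 115
r_2 = 20
cx_3 = 220
cy_3 = 135
r_3 = 45
cx_4 = 295
cy_4 = 195
r_4 = 65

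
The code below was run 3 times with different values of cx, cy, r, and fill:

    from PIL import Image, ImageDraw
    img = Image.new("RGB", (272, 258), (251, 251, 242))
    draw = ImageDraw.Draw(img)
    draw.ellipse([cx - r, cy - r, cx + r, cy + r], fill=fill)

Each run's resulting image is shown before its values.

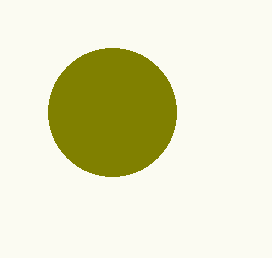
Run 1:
cx = 112
cy = 112
r = 64
fill = 'olive'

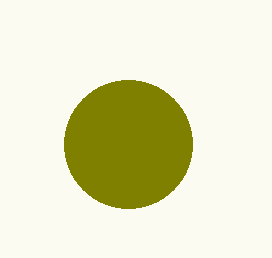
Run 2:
cx = 128
cy = 144
r = 64
fill = 'olive'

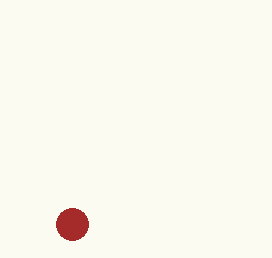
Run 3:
cx = 72, cy = 224, r = 16, fill = 'brown'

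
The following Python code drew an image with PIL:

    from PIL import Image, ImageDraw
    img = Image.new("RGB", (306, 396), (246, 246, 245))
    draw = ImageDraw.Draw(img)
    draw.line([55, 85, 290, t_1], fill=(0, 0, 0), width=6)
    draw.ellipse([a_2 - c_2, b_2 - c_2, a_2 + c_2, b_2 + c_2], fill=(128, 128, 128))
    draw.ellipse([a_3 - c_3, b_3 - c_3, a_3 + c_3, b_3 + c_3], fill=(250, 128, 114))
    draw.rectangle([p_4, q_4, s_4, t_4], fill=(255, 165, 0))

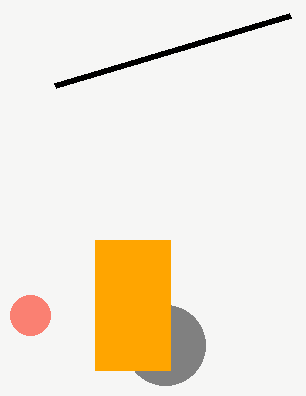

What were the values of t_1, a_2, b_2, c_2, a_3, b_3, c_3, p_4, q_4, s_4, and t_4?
t_1 = 15, a_2 = 165, b_2 = 345, c_2 = 40, a_3 = 30, b_3 = 315, c_3 = 20, p_4 = 95, q_4 = 240, s_4 = 170, t_4 = 370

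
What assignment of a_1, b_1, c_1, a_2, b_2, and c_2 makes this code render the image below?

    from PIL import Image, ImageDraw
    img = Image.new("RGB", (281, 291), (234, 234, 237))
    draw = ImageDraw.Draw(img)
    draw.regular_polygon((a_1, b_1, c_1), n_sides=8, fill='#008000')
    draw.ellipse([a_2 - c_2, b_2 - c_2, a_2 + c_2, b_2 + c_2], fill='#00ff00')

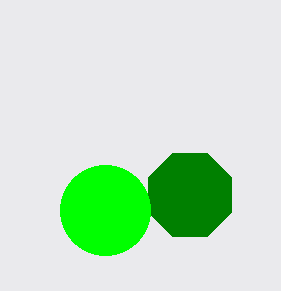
a_1 = 190
b_1 = 195
c_1 = 45
a_2 = 105
b_2 = 210
c_2 = 45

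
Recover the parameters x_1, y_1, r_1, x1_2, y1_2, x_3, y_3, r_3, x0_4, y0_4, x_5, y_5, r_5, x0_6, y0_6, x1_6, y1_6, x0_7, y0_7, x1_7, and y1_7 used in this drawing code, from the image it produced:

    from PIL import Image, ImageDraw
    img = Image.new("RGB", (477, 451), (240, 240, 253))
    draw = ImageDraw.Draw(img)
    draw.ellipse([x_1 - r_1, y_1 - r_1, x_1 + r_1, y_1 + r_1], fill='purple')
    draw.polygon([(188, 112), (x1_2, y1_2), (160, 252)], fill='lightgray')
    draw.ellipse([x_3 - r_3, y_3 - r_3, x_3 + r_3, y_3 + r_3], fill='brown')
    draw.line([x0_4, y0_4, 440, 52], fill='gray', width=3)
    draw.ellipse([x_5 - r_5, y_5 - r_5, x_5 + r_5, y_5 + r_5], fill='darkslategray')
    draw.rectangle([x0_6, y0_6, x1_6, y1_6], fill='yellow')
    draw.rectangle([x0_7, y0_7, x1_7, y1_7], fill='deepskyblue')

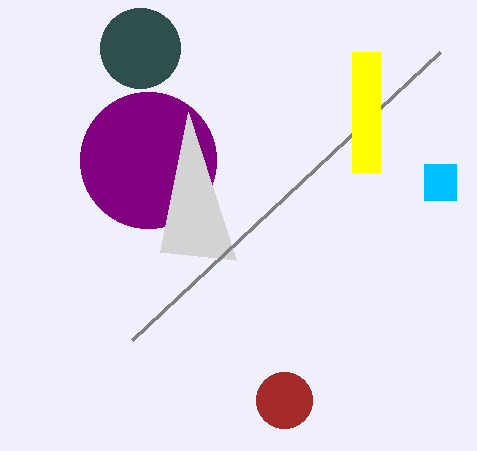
x_1 = 148, y_1 = 160, r_1 = 68, x1_2 = 236, y1_2 = 260, x_3 = 284, y_3 = 400, r_3 = 28, x0_4 = 132, y0_4 = 340, x_5 = 140, y_5 = 48, r_5 = 40, x0_6 = 352, y0_6 = 52, x1_6 = 380, y1_6 = 172, x0_7 = 424, y0_7 = 164, x1_7 = 456, y1_7 = 200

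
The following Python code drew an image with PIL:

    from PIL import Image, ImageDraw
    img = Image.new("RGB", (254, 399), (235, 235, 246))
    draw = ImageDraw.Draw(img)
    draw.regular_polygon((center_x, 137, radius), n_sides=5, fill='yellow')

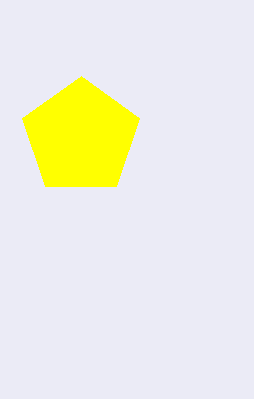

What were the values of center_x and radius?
center_x = 81, radius = 61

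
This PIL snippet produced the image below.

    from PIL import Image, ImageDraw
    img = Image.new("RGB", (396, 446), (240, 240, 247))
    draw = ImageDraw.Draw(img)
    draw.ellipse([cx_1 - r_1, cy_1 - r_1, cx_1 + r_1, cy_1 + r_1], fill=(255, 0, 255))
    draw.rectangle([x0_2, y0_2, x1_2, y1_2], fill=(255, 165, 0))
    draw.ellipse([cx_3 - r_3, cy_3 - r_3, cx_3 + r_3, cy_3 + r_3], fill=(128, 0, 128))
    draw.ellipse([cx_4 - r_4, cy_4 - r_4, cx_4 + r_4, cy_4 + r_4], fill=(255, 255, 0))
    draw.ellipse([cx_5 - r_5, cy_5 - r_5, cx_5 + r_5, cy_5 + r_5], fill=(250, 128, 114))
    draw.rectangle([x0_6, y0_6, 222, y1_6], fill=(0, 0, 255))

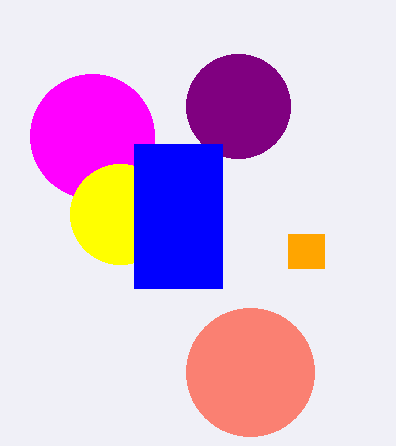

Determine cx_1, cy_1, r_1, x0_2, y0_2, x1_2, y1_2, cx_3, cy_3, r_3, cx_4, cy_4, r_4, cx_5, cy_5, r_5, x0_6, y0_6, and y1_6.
cx_1 = 92, cy_1 = 136, r_1 = 62, x0_2 = 288, y0_2 = 234, x1_2 = 324, y1_2 = 268, cx_3 = 238, cy_3 = 106, r_3 = 52, cx_4 = 120, cy_4 = 214, r_4 = 50, cx_5 = 250, cy_5 = 372, r_5 = 64, x0_6 = 134, y0_6 = 144, y1_6 = 288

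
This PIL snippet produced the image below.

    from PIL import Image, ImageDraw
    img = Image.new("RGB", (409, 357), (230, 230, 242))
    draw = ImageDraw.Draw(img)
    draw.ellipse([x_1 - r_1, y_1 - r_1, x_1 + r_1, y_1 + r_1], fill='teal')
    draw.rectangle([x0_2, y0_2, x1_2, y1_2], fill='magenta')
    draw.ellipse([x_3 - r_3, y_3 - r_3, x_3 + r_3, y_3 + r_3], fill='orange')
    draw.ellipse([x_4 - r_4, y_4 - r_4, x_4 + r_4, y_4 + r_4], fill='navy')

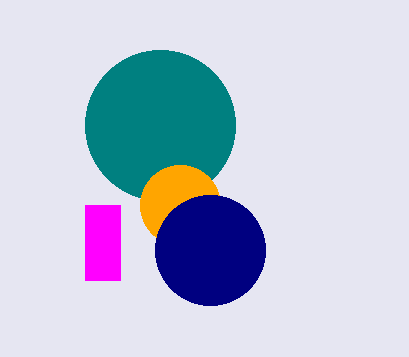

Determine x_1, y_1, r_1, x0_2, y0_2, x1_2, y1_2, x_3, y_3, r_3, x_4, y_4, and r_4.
x_1 = 160; y_1 = 125; r_1 = 75; x0_2 = 85; y0_2 = 205; x1_2 = 120; y1_2 = 280; x_3 = 180; y_3 = 205; r_3 = 40; x_4 = 210; y_4 = 250; r_4 = 55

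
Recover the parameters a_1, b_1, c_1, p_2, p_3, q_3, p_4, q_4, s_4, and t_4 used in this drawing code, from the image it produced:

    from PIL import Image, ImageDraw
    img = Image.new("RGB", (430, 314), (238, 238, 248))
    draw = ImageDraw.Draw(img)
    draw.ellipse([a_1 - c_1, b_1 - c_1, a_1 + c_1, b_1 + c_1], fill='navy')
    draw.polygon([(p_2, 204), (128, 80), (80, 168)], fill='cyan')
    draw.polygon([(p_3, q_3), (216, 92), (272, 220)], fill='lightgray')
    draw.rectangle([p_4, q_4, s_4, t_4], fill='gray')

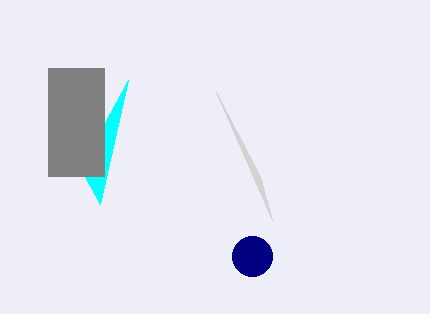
a_1 = 252, b_1 = 256, c_1 = 20, p_2 = 100, p_3 = 260, q_3 = 176, p_4 = 48, q_4 = 68, s_4 = 104, t_4 = 176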